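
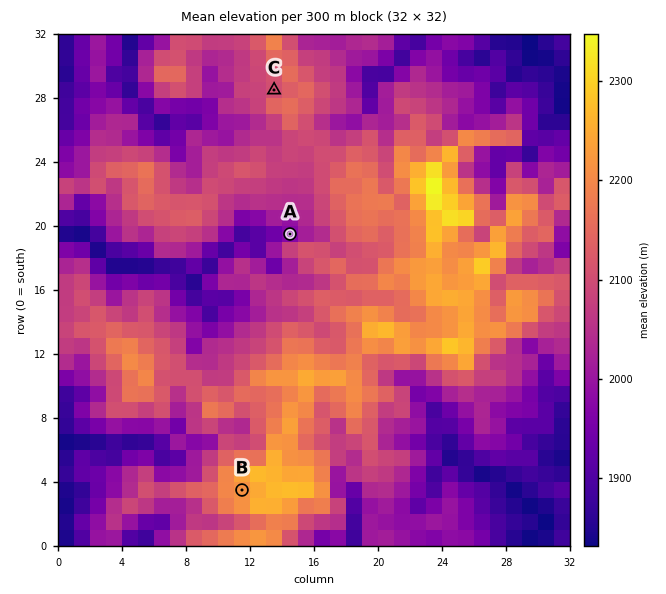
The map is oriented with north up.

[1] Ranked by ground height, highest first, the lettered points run B C A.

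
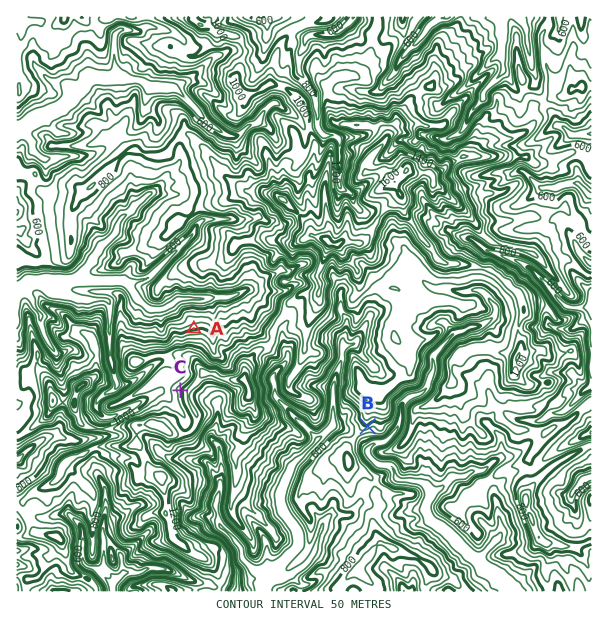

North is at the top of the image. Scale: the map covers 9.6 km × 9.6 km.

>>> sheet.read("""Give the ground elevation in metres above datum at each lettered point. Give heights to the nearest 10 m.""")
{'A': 790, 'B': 790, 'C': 1180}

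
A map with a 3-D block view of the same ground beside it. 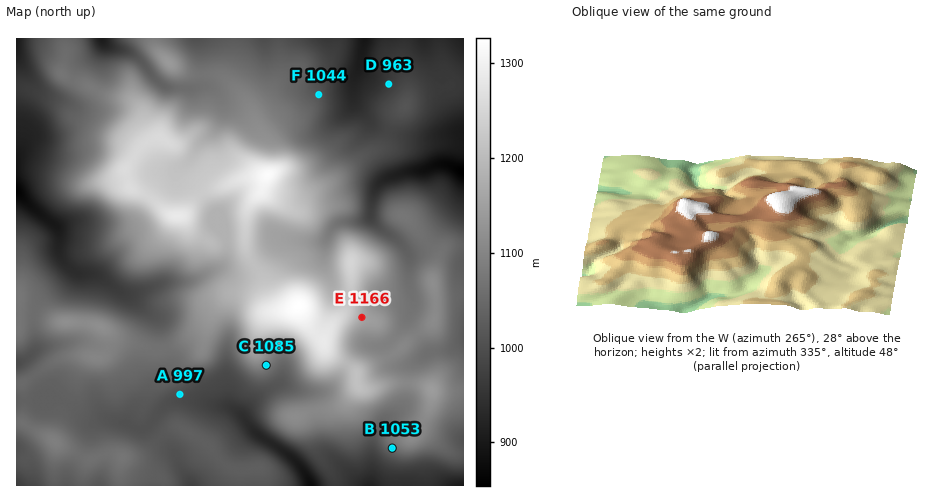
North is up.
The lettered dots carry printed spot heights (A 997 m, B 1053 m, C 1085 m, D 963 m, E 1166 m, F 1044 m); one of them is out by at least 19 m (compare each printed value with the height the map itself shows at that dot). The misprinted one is F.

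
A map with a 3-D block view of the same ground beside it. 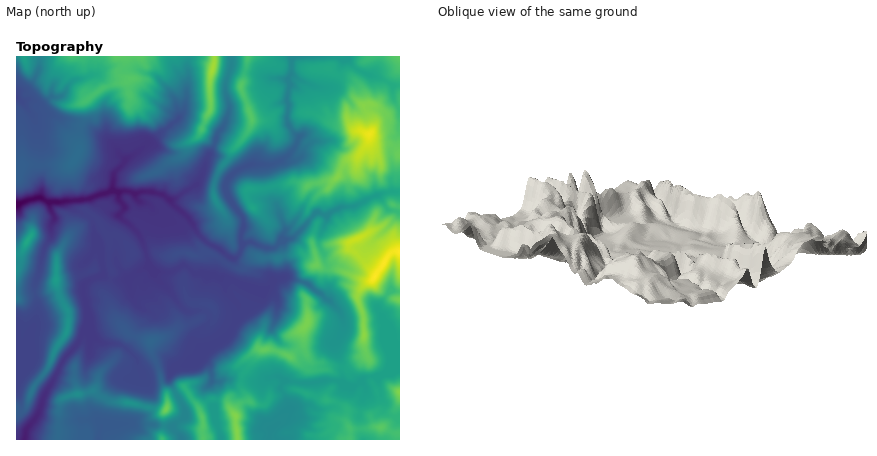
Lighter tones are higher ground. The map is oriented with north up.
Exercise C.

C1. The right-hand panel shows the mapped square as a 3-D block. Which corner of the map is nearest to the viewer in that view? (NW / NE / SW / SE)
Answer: NE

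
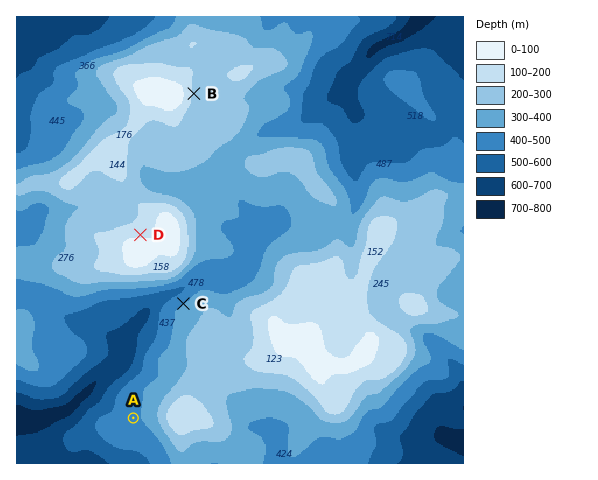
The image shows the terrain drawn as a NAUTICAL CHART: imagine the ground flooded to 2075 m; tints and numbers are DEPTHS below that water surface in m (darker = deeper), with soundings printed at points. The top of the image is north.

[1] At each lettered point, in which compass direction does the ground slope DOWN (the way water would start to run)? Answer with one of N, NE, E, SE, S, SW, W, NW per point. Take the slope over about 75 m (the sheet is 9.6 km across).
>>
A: W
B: E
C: NW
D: N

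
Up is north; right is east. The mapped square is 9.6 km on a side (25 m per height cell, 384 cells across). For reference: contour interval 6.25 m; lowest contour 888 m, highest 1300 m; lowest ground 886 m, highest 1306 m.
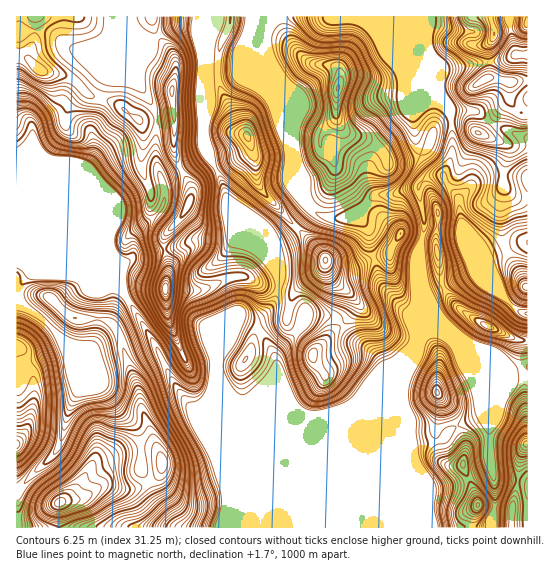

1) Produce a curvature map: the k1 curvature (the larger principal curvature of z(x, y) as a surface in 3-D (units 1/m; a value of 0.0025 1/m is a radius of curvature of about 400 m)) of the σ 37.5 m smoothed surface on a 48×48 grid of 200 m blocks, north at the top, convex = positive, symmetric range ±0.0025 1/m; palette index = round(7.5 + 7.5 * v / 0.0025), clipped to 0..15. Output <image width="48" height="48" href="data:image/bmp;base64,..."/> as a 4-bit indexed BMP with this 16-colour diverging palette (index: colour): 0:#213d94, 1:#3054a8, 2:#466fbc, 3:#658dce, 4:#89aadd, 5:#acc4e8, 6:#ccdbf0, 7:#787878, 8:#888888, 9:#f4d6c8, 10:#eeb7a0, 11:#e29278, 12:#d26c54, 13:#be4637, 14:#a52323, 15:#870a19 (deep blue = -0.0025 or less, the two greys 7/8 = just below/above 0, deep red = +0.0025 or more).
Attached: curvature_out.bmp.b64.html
<image width="48" height="48" href="data:image/bmp;base64,Qk32BAAAAAAAAHYAAAAoAAAAMAAAADAAAAABAAQAAAAAAIAEAAATCwAAEwsAABAAAAAAAAAAlD0hAKhUMAC8b0YAzo1lAN2qiQDoxKwA8NvMAHh4eACIiIgAyNb0AKC37gB4kuIAVGzSADdGvgAjI6UAGQqHAHiZl3iHeId4iHd4iIiIiIiIiHiHmpl5yIq6qZh3iIh5mYiHiIiIiIiIiIiImayZ2ImrqqmIiIiJmJiIiIiIiIiIiHiIiJ2p2HmauYmZmZmZiIiIeIiIiIiIiIh3iKx32IiIqoiYeImph3iIiHiIiIiIiIh3iLp3yah3iqiJd4mqiIiIiIiIiIiIiHiJqrh3ybiHeamIiIm6mIiIiIeIiIiIiIirmrd4ysqIeKqIiIq5iIiIiIh4iIiIiHiYeciIrKuYiJqJmJyoh4iIiIiHiIiIiIiYeamJnYuYiJqIiKyHd4iIiIiId4iIiHeZeYh3jIuoiJqYicp3d3d4eHeIiIeIiIeJmYd3jHqoiIiImsh3eIiIiHiKmIiIiImauoeIm3m4h4dnnLh3mYiIiHiKuZiHiIm8qIiIinm4h3d3nKiIyoiYiHiJq5h3eIitmIiHeom4d4d4q5iK+oiZiHiaqamHd4idl4iHeYmoiHiIuYiP+YiaiHibmJqYeIeMl3h3iYqYh3eJqXePmIiKmHirmIiIiIeLmIh3ibuYiId6qHffd3d5mImaqYd4mZiZiIiKzamIiYibmIn8d3d4mJqHmZiJqoiIiJvv25iImqqqh4z3V3h3mJqHiImbqHeIid3KdoiKuZmZiI34eIh2mIp3iHi6h3iIrcqYiIm7h3eJia75u6h3qYmHiZu4iJiIy4eIm4qqmHeIiq74mru6uoiYmqqHeaiKuXd4rIiIiId4iY34d5qqqYeaqpiIjJeLqHeIq4h4eIeHh3zcd3iJiHeJupiYnYeMuHeJmYiIh4eIhn2ryZiIiHd5u6iJrXeOqId5mIiIeHiKl52Xm5h4h3eLuqmInaifh3eJiIiIiIiJuKy4e5h3d3irmIiHe+qfh3iJeIh3iIiHmqnbjJiId4u4d3d3itl/l3iJeIiIiIh3eriNrHeHeMyHiHeImLmPqJmJiIeIiIh3ach7zHeHjNl4iIiIh6iemJmIiIiIiIiHirh6vYeIvYd4mYiHiJeqh4iZmIiIiHiImqd6vKiJumd3iYiJmYeYiXeJh4iIh3eZmoeMyZmYuXeIiZiJmpiHeYeJh4iId3iYioe9l4mZupiJqZd3mpmpiId4mIiKmbmYiYjNd3iJupiJqIiIqYipiJiJmYeKvKiHeYjdd4qauIiKl4mZmYiaiKu5iId6uHeHiojNiJqauHiJqZqZiIiKibqHeYZ7mHeJqYjdiImKuHiHmrh4h3eJiJeYmneaiJmamIfdd3mZqId3e7d3h3iIeJeImJiZeJmYh3jcd4uYiIh3i8d3h3d4iaiIl4iYiZd4h4nNd4t3iIh3ismIiIeImruZmYqqmYd3iIi+iJp3eIiYibqqmIiIeIqqqqqYh4h4iIeumJp3iIibuqqIeIiHeIiYeJiHd3iIiHe9mIt3iImqqqqHd4iIiJmoaHmHd4iHd3nLiIyIiImod5qYd4iJu7raeXiHeIiHiIqZd4uoiImXZ4mIiIiIeIbLrImYiIiIiJp4iHm4iImHZ4iIiIh3ianIfA=="/>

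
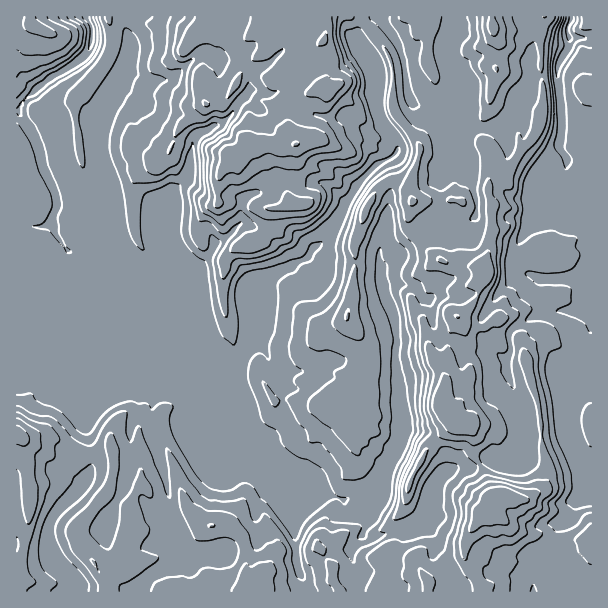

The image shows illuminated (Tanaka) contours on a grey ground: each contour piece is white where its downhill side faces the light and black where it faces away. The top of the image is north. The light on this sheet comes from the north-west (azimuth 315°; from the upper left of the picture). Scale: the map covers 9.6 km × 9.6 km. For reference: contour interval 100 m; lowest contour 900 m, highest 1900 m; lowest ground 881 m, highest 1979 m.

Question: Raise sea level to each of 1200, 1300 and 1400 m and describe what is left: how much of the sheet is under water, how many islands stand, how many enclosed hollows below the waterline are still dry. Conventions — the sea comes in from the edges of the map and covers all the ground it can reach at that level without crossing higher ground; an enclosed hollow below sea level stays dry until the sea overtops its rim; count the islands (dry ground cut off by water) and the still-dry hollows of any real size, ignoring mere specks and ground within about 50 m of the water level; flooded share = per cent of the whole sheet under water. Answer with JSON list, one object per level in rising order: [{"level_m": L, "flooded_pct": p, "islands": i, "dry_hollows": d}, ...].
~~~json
[{"level_m": 1200, "flooded_pct": 22, "islands": 0, "dry_hollows": 0}, {"level_m": 1300, "flooded_pct": 36, "islands": 0, "dry_hollows": 0}, {"level_m": 1400, "flooded_pct": 52, "islands": 0, "dry_hollows": 0}]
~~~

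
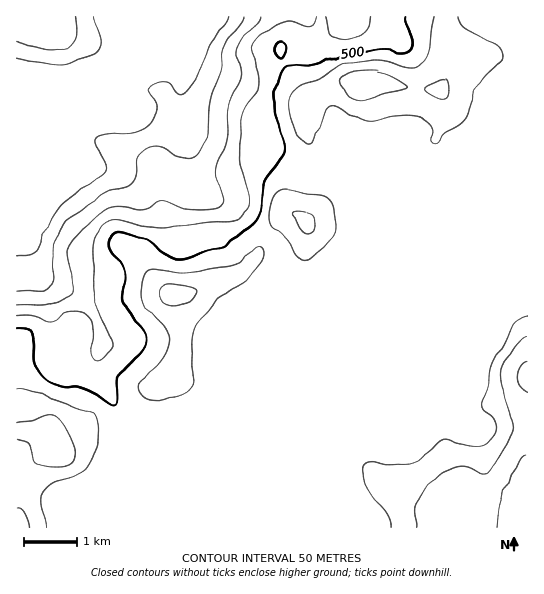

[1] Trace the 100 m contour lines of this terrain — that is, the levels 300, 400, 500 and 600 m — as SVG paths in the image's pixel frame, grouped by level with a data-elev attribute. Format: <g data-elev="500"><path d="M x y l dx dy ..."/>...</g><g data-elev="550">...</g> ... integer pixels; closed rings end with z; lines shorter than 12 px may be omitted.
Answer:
<g data-elev="300"><path d="M17 60l45 5 11-2 21-10 6-6 2-5-8-25"/><path d="M229 17l-3 7-15 18-12 28-13 23-4 2-4-1-8-11-4-2-12 2-4 4 0 4 6 12 1 7-2 7-5 6-8 6-9 4-30 2-6 3-1 4 1 5 9 19-1 7-35 25-9 9-10 14-17 32-5 3-12 1"/></g><g data-elev="400"><path d="M260 17l-2 5-16 16-4 9-1 7 4 17 0 7-12 27-2 34-11 30 1 10 8 19-2 7-9 4-19 1-10-1-23-8-4 1-10 7-6 1-25-3-12 3-11 8-24 27-2 14 5 28-2 7-8 5-14 6-32 0"/></g><g data-elev="500"><path d="M279 58l4 1 3-6 0-7-4-3-5 2-2 4 1 5z"/><path d="M404 17l0 4 7 12 2 8-2 8-4 3-29-3-39 7-26 8-27 2-3 2-7 17-2 14 2 18 8 25 0 9-3 8-15 20-8 36-4 8-7 6-25 19-40 11-13-3-20-15-12-5-18-4-4 1-4 2-2 6 1 6 13 19 3 8 0 8-4 15 1 6 4 7 15 18 4 11-1 7-3 7-19 17-4 7-2 8 0 16-2 3-5 0-31-17-18-1-16-8-7-7-4-8 1-21-3-8-6-5-9-1"/></g><g data-elev="600"><path d="M30 527l-5-13-4-4-4-1"/><path d="M17 440l12 4 2 5 4 12 4 4 14 1 12 0 6-3 4-6 0-10-8-16-5-9-6-5-9-2-16 6-14 1"/><path d="M527 337l-5 2-8 9-9 13-3 9-1 8 1 9 10 28 1 11-2 9-13 24-7 9-6 5-4 0-12-6-8-1-12 4-13 8-10 11-10 16-1 8 2 14"/><path d="M172 306l9-1 9-4 6-7 0-5-5-2-18-2-11 1-3 5 1 7 5 5z"/><path d="M305 233l5 0 4-4 2-6-2-5-3-3-5-2-13 0-1 2 2 4z"/><path d="M357 101l9 0 15-6 22-5 5-3-13-9-13-6-15-1-17 1-8 5-2 8 6 9z"/><path d="M440 99l5 0 3-5 0-9-1-3-2-2-12 3-8 6 5 5z"/></g>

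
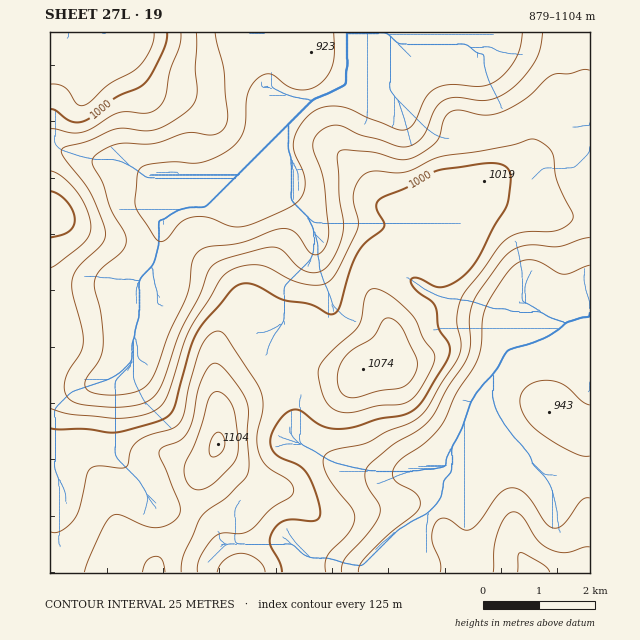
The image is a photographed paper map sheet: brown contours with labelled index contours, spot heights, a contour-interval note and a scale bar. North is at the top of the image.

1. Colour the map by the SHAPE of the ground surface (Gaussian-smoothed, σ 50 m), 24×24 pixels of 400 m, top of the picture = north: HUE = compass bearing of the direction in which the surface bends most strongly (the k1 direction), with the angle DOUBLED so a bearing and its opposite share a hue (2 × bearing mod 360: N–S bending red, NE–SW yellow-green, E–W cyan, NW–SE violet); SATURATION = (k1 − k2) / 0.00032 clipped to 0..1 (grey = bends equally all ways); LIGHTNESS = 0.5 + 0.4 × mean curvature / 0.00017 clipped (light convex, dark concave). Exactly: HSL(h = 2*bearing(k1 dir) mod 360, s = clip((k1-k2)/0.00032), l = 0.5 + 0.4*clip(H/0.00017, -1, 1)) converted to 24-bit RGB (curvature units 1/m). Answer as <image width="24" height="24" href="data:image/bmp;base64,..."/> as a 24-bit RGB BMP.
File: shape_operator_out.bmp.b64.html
<image width="24" height="24" href="data:image/bmp;base64,Qk32BgAAAAAAADYAAAAoAAAAGAAAABgAAAABABgAAAAAAMAGAAATCwAAEwsAAAAAAAAAAAAAVUyOWkiiypCCZ6NnjMeI85xnECMtC6egy+yy4oq+dB2isoJF8oMAFSkKNXpdf4B/fHKBTZdeVXmXdj6Qotdxq/TQUjr2n37ZU19zQVp5xriRueHbTmnS/5jI1UzBFkw/oq4AYHkLRio1pGZJ05WTwY3IDXdfO31WY1yIiLKLP2KLNzSj6vnSMcdINhZAzZhFW2p9S1Fwet9Hk8Y3PyYzpCEU/185MD2Q2qm8w05gL05aXeSVjcPUwZvap3boJGbSO52YfqiDTV2LKmaQ9PzPqjiQIhpNzc17Z1aHVGOLq9OSo0tnWiFalyhO+cyGLbBPL5173bDupLz4jebaSl+VmYVnUWade1m+bmW5bHyMZWB/NZKO2+56oSNnPzdpmMxbXk59a7OOgLFrmiZsey9+T7PU99Te4aGNAPWMG//aoWnLzkheUyUuml4gh4MaKEMYanQxdm5UfXhkRYZNrq8yiDVOelRMsbQuS2u8jLyxTlW1ZkD3z9f8Snz/9kDJ++LQj+ytECEjMCQWqBQGjyMhmYxEvadbV2c2IYodLoBceIGAf4B/g2JsfTBBmXhQnbqCX6TeorHkaoDnO43gkV6/egRt3S4i//nM6VNSOx5mLC5hnkORz0xYu7pGlEw40HspDuELCJZ0QHWEgHmAhil7tm6PkuDCd7zWRLwAF1oPbWEnXko4UxhHiw1p0NZ++P/M1Y7ImRXdSS+KSiyL53q+4a6sV0it5dHGt++kB2JWFE9ZZFWHQEPDveTfqM3EUliC78chHCwNHkQLHz8YDRImikWc4uqk9//AoVByjxuqtEbLJVq1bFra9NfhiYPjwMje+NPTL0iJADctI3d8SKuWirZnrm9Wh1pzzZaEfZC0N6KxM1ZwCSw/KUeH9/G4+/2ohExyTTdwZnKrWXXAEnnX79zk4nznxNiu27zx/8z/FIn/BEh1Topuco5dlnppjnd3tsChl6W0W0qZOT+AHmKHAEpw9e3W/ti2ekJhblpyWXtWYIxOHW9WlIIu5kY23vG6RoFd25VK6Uy8CwxqYG+BcIFododikpJwtdCJiGqXik+WR1KDRXx9ATY7ctcy/7OnxFt9aX6QbYengq66MzGGZDtMrO+TwuCmzRy04YFGnHMxHC9GUHJ7g2Zql5FVboxWzuNWY2JHd1RkUVF6ZmSAIFBeGWgu4dFx5sfOjq3QZsXlXmrtrwDmzZRqmf1aiUMfXxQj/2gR2pccHWFFIWNke1aFtZN3fYJg8MgqWWAsP2MzQ4ZQQnqPO0CYKdnEZe222brMzISQfbA8DB8nWQh49re28qJgciM0gTl84MGw9NfeT5mpDScnLj8ks8Yzf41fz5CNjrzDSbvpZrXdJ1uiRGmSUNZ1Ibo9PHxI5naU3YyJHBA7Cx8oyuJr8a25snrtnLPxo7zi+KLZ+XjIYRqSNWpze9I+SW5CrcnQ2PPrLoTmdjeibDN9S493fLJciIIyJkIPK20J71ZLkQmVKyRgnLoR1soGgaYgb4IqemMskIs78W6RgzTsl4jkv+TtWmP/z+3Z1LuYbBhgYT1PYFN7c4NvgYZUhHBkgH9/ZoJfLm8cgSSAaz6Wr9jAtt/iz6Do2Ea7Y39LdkI4ydpCOIe3jLnRltu4LCGC2eWWlB5OoiuBlFmHPG1LgX1WeIZSeIF2f4B/f4B/bWGAPB1KSLBad+J7fM6YJXzm7K7/48z/uLn/3NX2SUDUYr1NtpA7SyxmfUUAMx4ATVITYCsWgoYhOXczoXJKTaAVPIVZf4B/WiOIXFi/nu7DdfTMlM6wIEN2izRA5JoWco4VxnAa7CeRuXaMxmqdOkiIngAx6PBaInhsZ0GPuseTNpp8Q6GWyti/CZq4enyAIl2Ic9LZxefAT6ddl5A/LBYvThk4+4hIXNZKMaXAo0tXvLRujldbhluRHA3l9dfWKUm5LJO3sNLEh4jTR73alc+bMCOWaW2BcIJ8EJAletczplRciUJKUypbGWqA2fLeucnpXSbhwWrS1oWbrViXmWmBF6Lb5ryw+GzfO7SOM95NVaKrfI6jnZJ0ijmOOlp0ojpJuNIdFJUAXTggfnBHSV6AJb52O/IAgmgkSi5Fik9h02p2t3uVo4y3a3OucYCR2HPa8sHde81hLnRXTpdnbmyVgkusUUeibEWr7dzRdtSuIDl3f4B/ZYV6U5ZJlZdBeHM7Lkw6SGNDqoxPzpplmaZXdHxsgYpxU3J32YqB8t7ZSYPWTKCvUWB4ZE6BbluXSFGY5umozr98GhZugH9/gH9/foB9dYNoh3duTmd3RFZklJFZy7lirKFs"/>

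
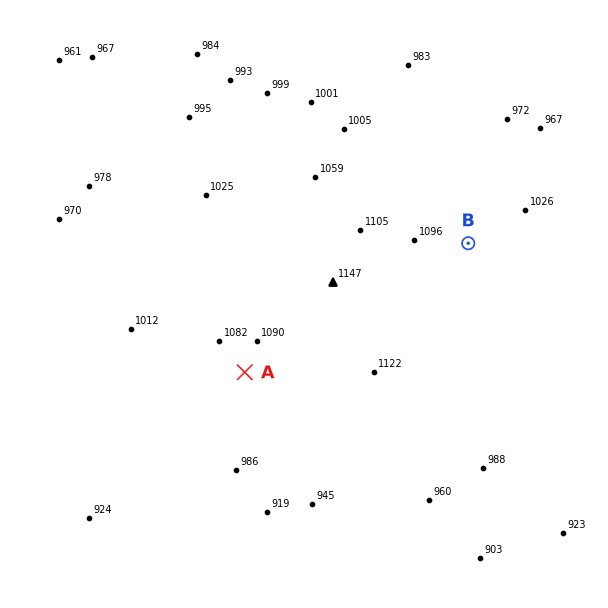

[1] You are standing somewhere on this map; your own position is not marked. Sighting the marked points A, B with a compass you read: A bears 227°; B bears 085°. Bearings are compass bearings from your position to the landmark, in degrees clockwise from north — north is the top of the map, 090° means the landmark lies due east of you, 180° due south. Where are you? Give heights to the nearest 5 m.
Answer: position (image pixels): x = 374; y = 251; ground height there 1100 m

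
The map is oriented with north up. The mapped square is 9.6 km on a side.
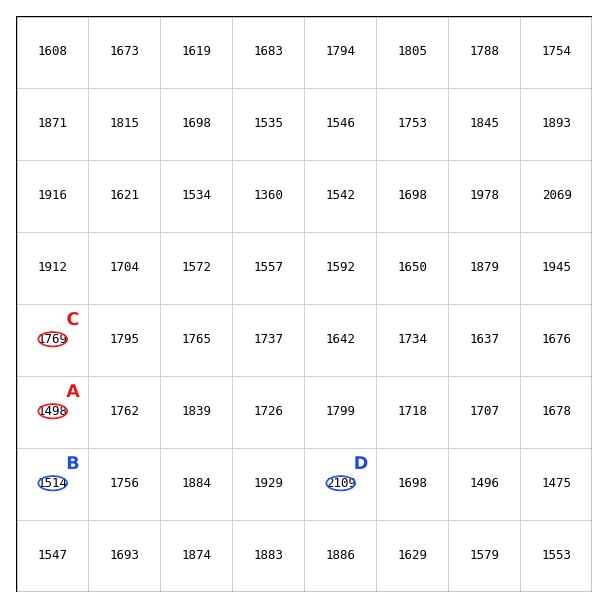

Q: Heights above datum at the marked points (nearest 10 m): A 1500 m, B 1510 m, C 1770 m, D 2110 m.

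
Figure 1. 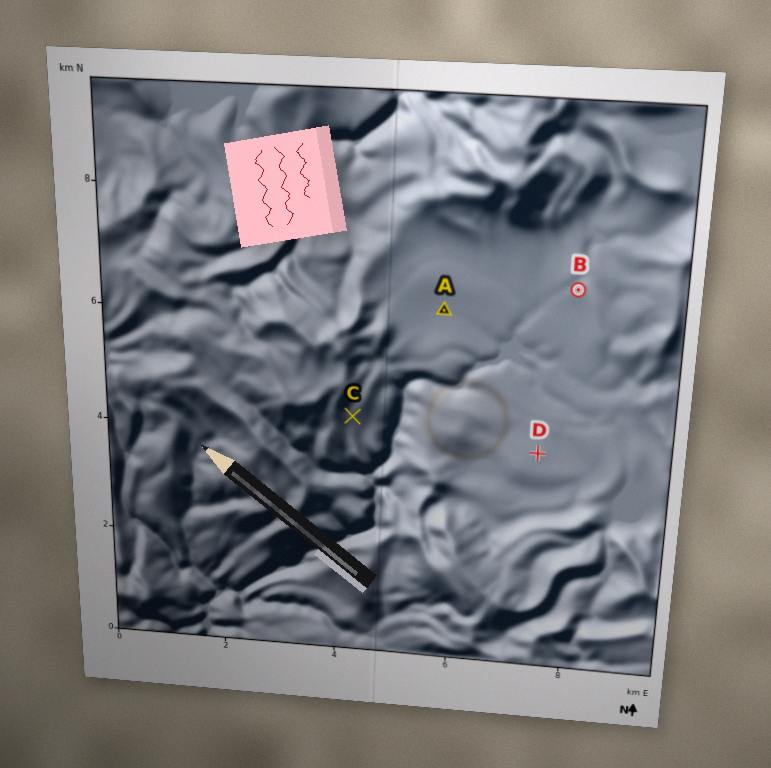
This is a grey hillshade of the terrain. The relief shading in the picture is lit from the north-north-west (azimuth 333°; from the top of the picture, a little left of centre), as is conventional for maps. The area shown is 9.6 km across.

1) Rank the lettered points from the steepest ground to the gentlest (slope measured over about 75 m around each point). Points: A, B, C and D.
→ C B D A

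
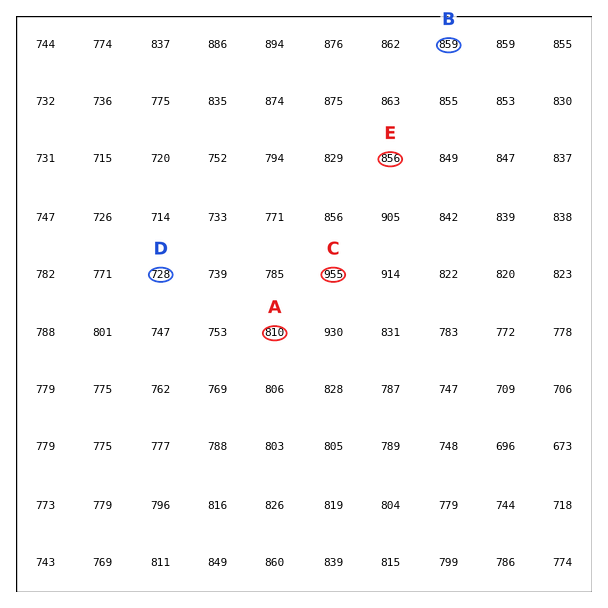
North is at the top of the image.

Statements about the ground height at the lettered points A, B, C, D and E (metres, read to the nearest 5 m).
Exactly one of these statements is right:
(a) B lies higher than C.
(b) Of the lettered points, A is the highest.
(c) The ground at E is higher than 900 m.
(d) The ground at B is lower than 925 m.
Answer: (d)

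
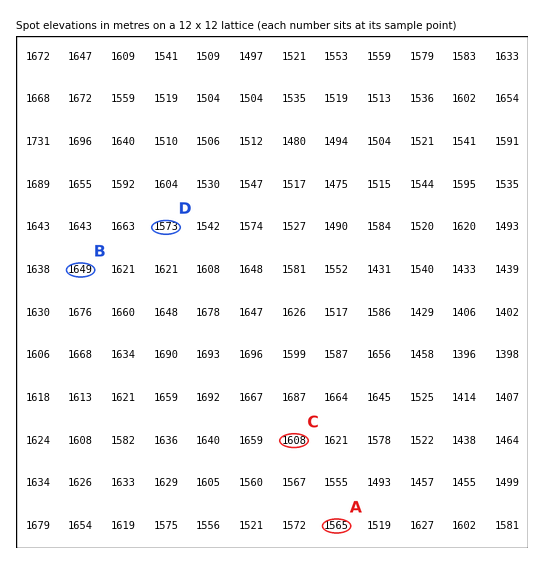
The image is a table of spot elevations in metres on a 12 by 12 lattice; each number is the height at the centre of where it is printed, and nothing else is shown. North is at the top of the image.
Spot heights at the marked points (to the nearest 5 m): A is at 1565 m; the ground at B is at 1650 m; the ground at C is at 1610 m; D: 1575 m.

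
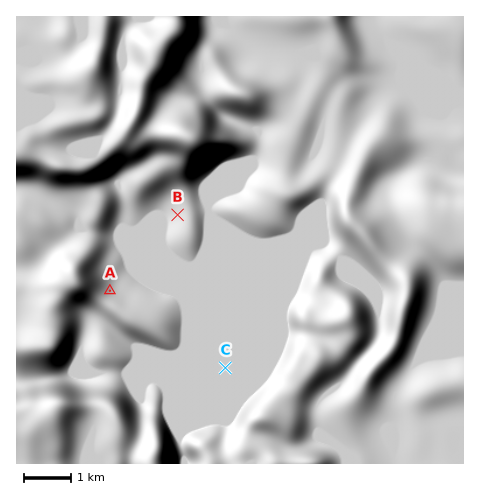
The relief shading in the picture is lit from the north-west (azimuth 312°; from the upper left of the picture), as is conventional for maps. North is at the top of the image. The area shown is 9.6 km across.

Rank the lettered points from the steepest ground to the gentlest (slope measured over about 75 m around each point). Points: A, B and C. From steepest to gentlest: A B C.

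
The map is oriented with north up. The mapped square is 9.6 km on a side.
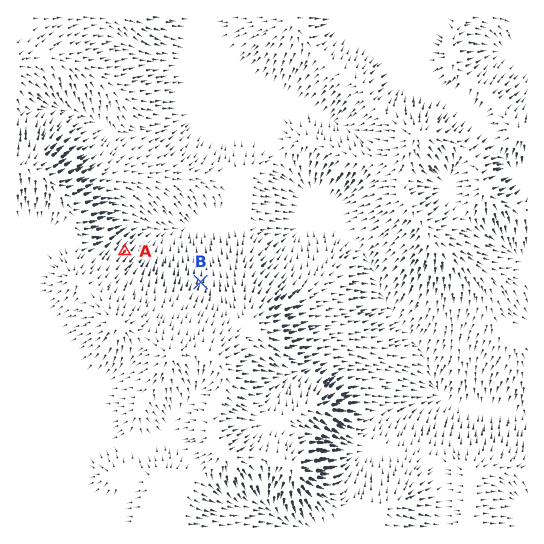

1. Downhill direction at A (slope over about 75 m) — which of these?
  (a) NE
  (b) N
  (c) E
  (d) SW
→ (a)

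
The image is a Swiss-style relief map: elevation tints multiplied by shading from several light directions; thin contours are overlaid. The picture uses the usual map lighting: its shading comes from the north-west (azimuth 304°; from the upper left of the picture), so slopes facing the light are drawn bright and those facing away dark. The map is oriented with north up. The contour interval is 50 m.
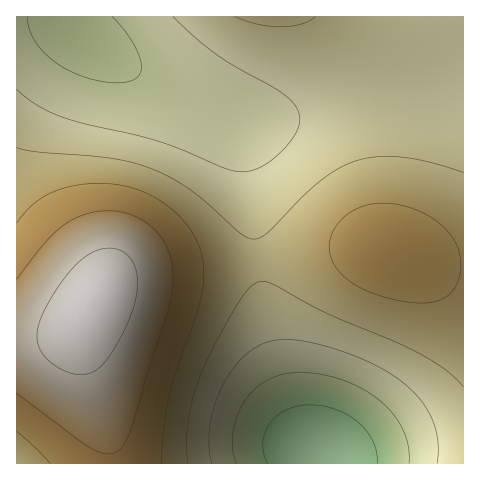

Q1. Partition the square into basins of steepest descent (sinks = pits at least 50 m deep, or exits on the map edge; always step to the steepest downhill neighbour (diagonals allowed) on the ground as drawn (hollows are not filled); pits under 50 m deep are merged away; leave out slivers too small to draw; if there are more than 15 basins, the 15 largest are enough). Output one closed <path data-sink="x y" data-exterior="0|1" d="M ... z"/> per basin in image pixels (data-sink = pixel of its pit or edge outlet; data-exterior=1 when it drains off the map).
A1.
<path data-sink="77 34" data-exterior="0" d="M463 16l-446 0-1 324 33-2 26-9 11-11 15-26 10-10 16-7 17-3 109-11 95-13 34 0 45 14 36 4z"/><path data-sink="321 455" data-exterior="0" d="M382 248l-34 0-95 13-92 8-34 6-16 7-10 10-17 30-3 22 6 26 20 63 5 30 351 1 1-198-37-4z"/><path data-sink="17 463" data-exterior="1" d="M84 319l-9 10-15 7-44 5 1 123 95-1-5-30-25-82-1-19z"/>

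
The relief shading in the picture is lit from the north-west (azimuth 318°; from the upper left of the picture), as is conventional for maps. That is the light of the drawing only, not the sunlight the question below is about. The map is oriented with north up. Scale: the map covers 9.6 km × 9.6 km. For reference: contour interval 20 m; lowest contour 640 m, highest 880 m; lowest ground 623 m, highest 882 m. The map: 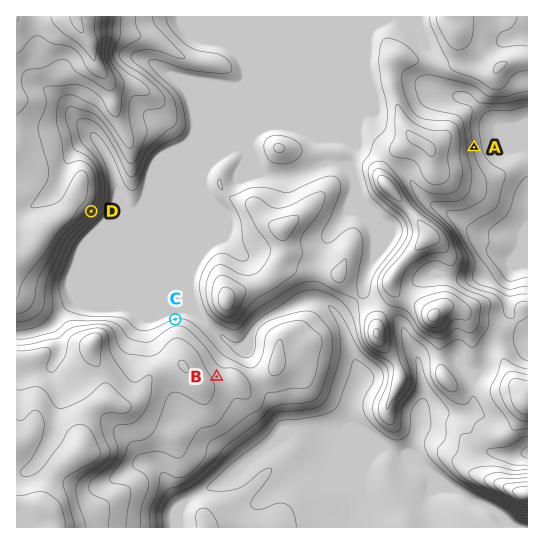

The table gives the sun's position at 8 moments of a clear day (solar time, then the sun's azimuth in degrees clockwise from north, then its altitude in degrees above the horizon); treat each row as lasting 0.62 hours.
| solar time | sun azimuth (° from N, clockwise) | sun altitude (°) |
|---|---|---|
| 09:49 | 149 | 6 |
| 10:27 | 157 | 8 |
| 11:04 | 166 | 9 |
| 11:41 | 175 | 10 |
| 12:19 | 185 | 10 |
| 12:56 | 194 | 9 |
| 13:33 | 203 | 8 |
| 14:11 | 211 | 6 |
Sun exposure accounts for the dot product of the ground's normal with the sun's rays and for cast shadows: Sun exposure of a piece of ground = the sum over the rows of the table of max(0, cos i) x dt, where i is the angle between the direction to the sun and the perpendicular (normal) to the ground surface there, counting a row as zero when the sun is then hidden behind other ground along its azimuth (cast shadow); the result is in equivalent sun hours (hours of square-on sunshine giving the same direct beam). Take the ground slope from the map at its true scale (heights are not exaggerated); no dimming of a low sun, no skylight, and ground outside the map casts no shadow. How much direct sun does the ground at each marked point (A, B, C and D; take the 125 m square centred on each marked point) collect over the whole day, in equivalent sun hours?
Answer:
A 0.6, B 0.5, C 0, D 1.4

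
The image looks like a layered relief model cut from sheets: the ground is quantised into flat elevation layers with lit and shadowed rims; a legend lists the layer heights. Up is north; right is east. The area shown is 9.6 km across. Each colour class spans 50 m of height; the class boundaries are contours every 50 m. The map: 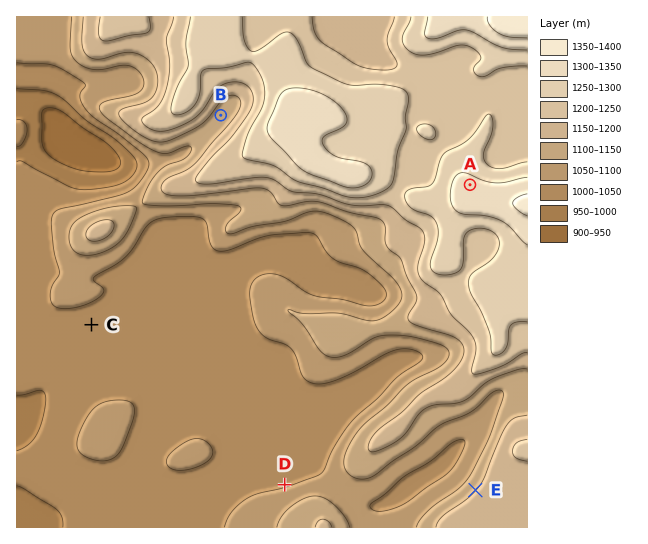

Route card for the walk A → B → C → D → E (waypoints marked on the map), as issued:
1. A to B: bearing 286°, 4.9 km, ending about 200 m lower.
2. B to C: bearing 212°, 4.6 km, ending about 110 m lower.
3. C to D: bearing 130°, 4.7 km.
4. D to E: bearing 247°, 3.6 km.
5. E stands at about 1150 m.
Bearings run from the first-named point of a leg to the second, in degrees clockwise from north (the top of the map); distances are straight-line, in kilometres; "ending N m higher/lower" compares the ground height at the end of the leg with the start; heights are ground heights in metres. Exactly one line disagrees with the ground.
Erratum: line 4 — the bearing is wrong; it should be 092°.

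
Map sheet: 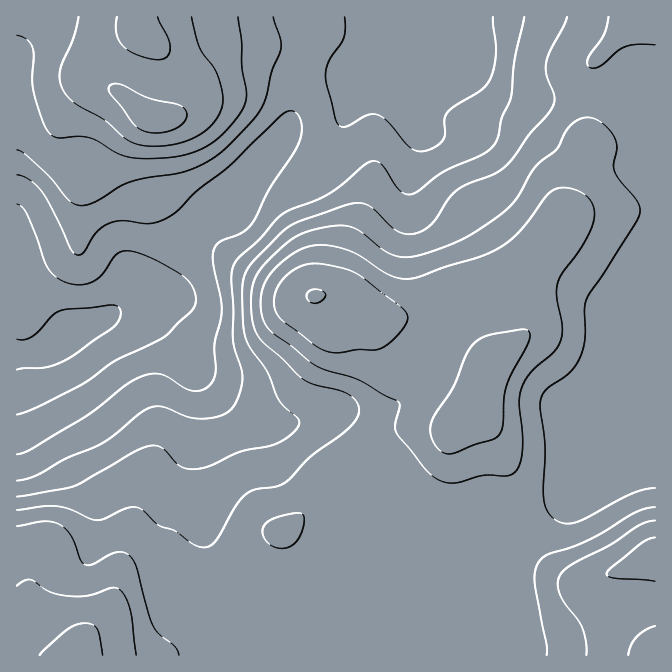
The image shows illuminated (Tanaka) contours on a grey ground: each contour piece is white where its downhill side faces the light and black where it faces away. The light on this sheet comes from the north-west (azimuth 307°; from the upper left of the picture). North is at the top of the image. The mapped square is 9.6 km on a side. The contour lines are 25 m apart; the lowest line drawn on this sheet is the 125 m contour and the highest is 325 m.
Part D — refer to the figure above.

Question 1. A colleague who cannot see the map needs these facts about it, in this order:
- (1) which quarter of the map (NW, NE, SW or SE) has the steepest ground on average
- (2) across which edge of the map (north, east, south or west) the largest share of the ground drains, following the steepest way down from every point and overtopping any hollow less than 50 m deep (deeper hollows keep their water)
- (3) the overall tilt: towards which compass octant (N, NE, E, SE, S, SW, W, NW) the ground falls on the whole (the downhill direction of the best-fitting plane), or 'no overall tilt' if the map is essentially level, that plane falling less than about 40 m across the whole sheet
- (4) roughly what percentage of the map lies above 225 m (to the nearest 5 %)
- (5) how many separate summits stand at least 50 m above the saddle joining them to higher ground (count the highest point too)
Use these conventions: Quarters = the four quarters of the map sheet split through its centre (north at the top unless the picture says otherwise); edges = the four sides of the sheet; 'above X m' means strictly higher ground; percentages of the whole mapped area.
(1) Slopes are steepest in the north-west quarter.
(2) The largest share of the runoff leaves by the western edge.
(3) The general tilt is down to the north-west (the land rises towards the south-east).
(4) About 65 % of the map lies above 225 m.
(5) Counting only tops that stand 50 m proud, the map has 4 summits.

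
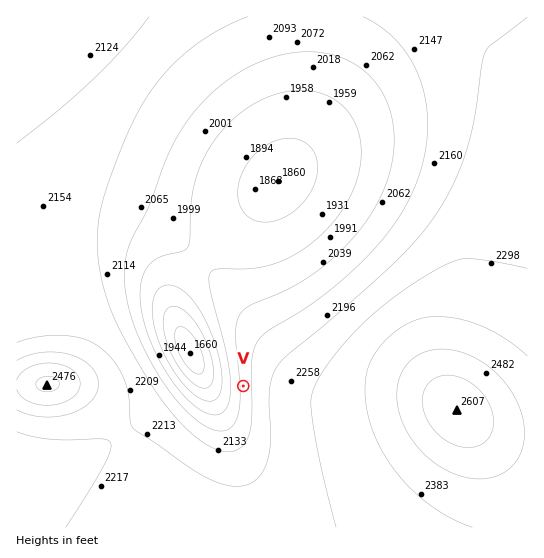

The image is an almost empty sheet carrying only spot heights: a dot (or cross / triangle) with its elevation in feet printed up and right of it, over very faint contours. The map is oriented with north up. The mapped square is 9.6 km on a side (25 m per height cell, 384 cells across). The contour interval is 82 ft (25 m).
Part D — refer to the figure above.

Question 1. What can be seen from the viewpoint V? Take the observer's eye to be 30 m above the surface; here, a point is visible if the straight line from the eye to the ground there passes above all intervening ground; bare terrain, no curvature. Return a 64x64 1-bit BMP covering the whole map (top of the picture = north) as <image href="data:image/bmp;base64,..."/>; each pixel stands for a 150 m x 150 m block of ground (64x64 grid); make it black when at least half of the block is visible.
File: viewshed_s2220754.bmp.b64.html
<image width="64" height="64" href="data:image/bmp;base64,Qk0+AgAAAAAAAD4AAAAoAAAAQAAAAEAAAAABAAEAAAAAAAACAAATCwAAEwsAAAIAAAAAAAAA////AAAAAAAAAAAAAAAAAAAAAD8AAAAAAAAA/wAAAAAAAAH/gAAAAAAAA/+AAAAAAAAH/8AAAAAAAA//wAAAAAAAH//AAAAAAAA//8AAAAAAAH//wAAAAAAA///AAAAAAAD//8AAAAAAAf//wAAIAAD////AADgAA////8AAeAAH////wAD4AAf////AAPgAB////8AB8AAH////wAHwAAf///+AAeAAA////4ABwAAB////AAAAAAD///4AAAAAAH///gAAAAAAf//8AAAAAAD///gAAAAAAP//+AAAAAAB///wAAAAAAH///AAAAAAAf//8AAAAAAB///gAAAAAAP//+AAAAAAA///4AAAAAAD///gAAAAAAP//+AAAAAAA///4AAAAAAD///gAAAAAAP///AAAAAAA///8AAAAAAD///wAAAAAAH///gAAAAAAf//+AAAAAAB///8AAAAAAH///wAAAAAAP///gAAAAAA////AAAAAAB///+AAAAAAH///8AAAAAAP///4AAAAAA////4AAAAAB////4AAAAAH////8AAAAAP//////8AAA///////4AAB///////wAAD///////gAAH//////+AAAf//////4AAA///////gAAB//////+AAAD//////wAAAH//////AAAAP/////4AAAAf/////gA=="/>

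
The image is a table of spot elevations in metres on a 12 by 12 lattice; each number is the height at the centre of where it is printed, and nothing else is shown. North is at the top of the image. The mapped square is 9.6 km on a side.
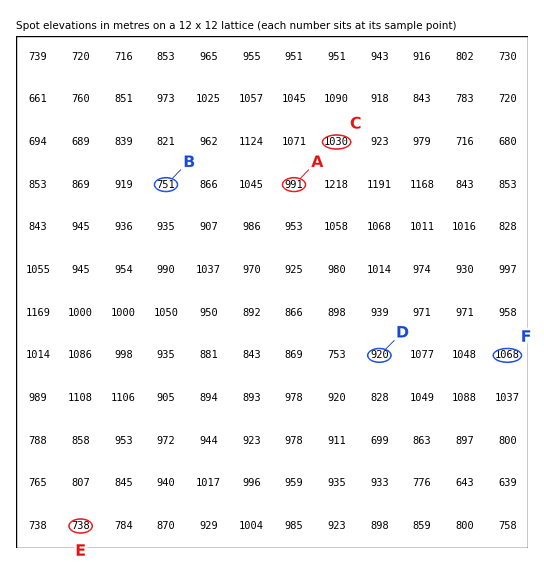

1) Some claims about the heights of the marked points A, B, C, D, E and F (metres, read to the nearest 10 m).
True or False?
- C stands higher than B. True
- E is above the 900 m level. False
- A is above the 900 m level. True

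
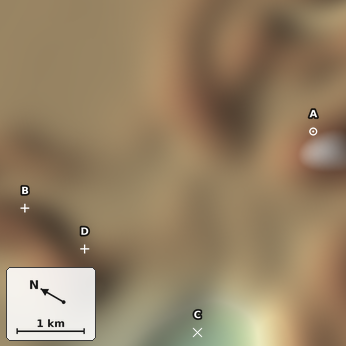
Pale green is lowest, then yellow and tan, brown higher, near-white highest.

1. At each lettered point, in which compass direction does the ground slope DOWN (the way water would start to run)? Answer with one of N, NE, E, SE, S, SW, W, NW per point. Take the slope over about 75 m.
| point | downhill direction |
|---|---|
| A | NE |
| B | E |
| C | SW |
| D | E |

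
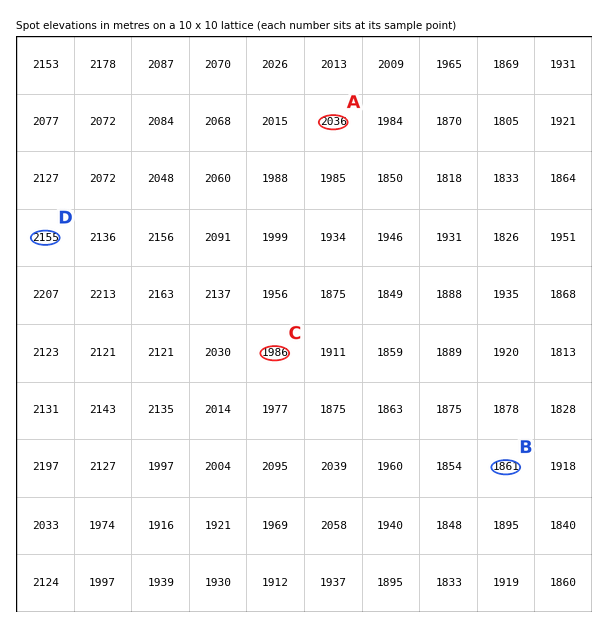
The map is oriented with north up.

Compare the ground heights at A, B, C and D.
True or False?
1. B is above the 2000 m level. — False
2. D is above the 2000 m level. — True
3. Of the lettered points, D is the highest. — True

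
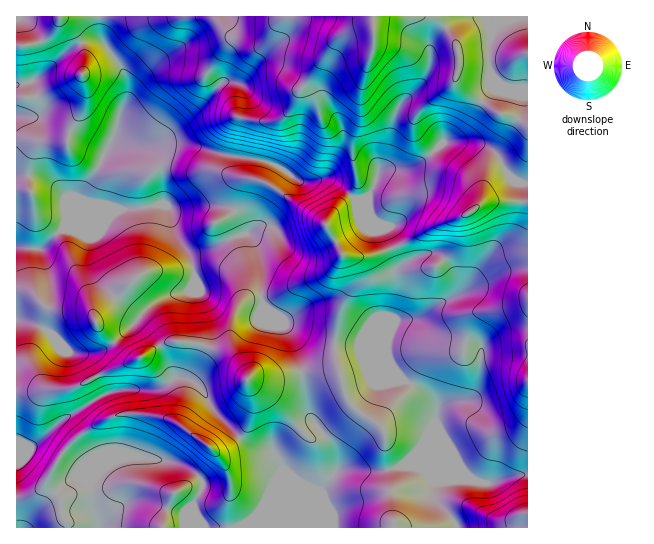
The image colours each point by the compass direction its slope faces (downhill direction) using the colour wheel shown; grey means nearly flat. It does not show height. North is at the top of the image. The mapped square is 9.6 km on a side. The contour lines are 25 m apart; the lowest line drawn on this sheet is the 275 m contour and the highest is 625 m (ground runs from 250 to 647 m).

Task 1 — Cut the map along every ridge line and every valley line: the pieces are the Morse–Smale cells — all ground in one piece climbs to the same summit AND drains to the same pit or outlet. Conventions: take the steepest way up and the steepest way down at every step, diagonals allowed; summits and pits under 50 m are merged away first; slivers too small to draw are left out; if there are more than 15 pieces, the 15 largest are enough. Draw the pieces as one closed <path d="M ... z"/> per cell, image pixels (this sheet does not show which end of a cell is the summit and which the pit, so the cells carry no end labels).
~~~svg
<path d="M527 16l-510 0-1 426 10 5 8-2 28-25 48-28 13-3 34 0 16-10 12-2 4-4 7-16 5-22-2-36-6-16 2-10-8-22 18 0 41-18 6 5 7 16 4 51 18 14 12 22 8 28 6 40 5 12 16 18 5 11 3 23-15 19-63 25-17 11 214 0 1-3-4-7-19-19-1-10 3-6-12-14 27 2 21 9 16 4 26-8 14-1z"/><path d="M182 377l-9 2-16 10-34 0-13 3-48 28-28 25-8 2-9-4-1 84 9 1 4-9 44-40 6-2 11 7 5-7 12-12 12-6 12-3 40 5 18 7 12 11 2 8-10 18 5 23 41 0 10-5 11-12 16-24 7-18-9-16-16-4-19-12-26-27-10-20-8-7z"/><path d="M246 233l-41 18-18 0 8 22-2 10 6 16 2 36-10 35-8 8 12 5 8 7 10 20 26 27 19 12 16 4 3 5 6 11-3 9-20 33-8 8 2 1 67-28 15-19 0-12-8-22-16-18-4-8-8-51-7-21-12-22-18-14-4-51-7-16z"/><path d="M135 456l-12 1-12 6-10 8-11 13-11-7-6 2-44 40-4 8 172 1 0-7-4-10 0-6 10-18-2-8-8-8-10-6-12-4z"/><path d="M450 471l-25 0 10 12-3 6 1 10 19 19 5 10 71-1-1-52-14 1-26 8-16-4z"/>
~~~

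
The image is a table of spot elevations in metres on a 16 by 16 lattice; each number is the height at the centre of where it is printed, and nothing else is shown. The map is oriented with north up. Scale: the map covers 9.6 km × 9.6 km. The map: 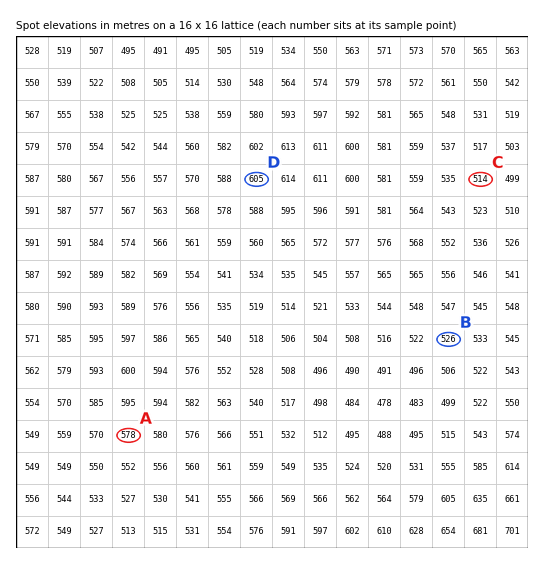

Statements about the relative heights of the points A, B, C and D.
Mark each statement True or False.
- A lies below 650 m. True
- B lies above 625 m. False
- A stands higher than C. True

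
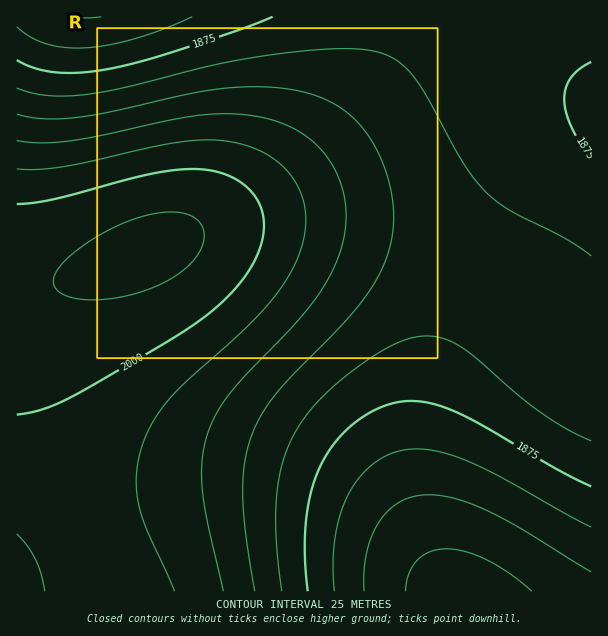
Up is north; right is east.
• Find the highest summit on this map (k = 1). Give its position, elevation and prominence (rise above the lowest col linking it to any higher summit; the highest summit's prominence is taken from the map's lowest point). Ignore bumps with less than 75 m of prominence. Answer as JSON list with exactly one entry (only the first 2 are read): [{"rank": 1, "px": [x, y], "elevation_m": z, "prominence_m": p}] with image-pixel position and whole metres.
[{"rank": 1, "px": [149, 249], "elevation_m": 2031, "prominence_m": 242}]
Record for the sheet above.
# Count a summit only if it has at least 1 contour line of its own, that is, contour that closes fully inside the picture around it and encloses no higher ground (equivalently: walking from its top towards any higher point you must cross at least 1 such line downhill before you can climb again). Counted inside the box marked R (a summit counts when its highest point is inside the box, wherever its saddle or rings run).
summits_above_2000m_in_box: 1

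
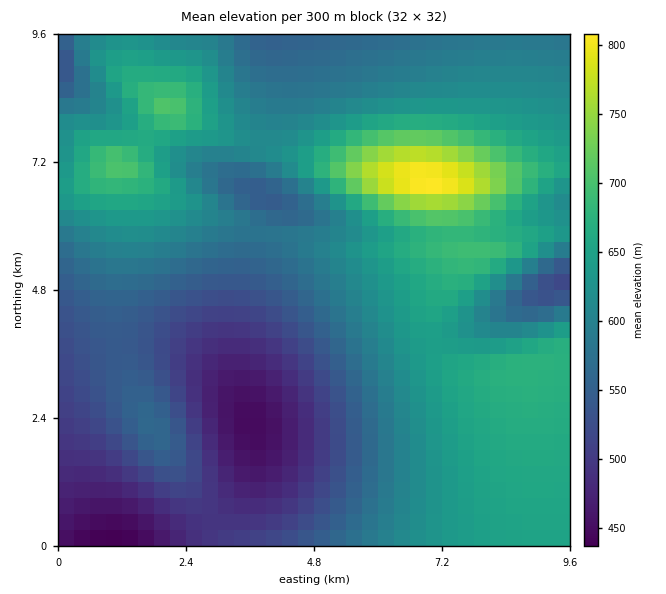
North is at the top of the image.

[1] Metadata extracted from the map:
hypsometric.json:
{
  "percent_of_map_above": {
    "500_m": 87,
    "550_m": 72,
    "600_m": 49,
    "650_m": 24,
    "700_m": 5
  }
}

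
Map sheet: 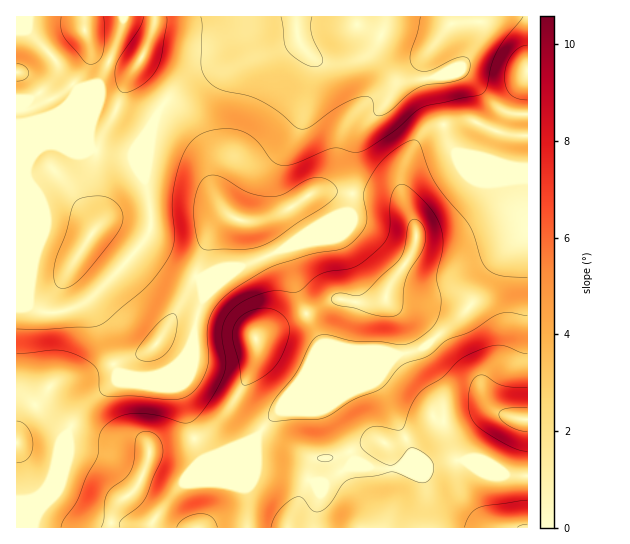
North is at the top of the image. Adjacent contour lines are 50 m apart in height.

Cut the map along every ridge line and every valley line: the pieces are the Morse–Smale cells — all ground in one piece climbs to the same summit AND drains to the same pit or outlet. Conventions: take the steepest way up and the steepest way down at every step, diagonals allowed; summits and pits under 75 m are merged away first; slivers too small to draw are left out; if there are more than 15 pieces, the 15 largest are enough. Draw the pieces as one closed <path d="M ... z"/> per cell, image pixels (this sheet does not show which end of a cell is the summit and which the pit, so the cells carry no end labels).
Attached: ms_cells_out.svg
<path d="M527 16l-511 1 1 511 297 0 1-14 5-21-7-11 12 1 24-16 22 0 12 2 39-1 23-7 20-1 16 4 24 11 23 0-1-246-27 29-32 51-39 35-12 7-20 4-11 12-5 2-102 42-25 28-17 9-30 11-4-2-11-23-13-45 16-40 0-24 9-28-4-19 9-5 22-2 47-19 43-28 28-13 4-24 0-38 3-10 12-18 19-19 6-15-2-10-12-14 16 16 7 2 35-4 0 16 8 41 12 19 22 10 19 0 21 5 9-1z"/><path d="M387 71l0 2 6 9-2 13-8 12-20 20-8 16-2 44-4 24-28 13-43 28-47 19-22 2-9 5 4 19-9 28 0 24-16 40 13 45 13 25 32-11 17-9 25-28 102-42 5-2 11-12 20-4 12-7 39-35 32-51 28-29 0-60-30-6-19 0-22-10-12-19-8-41 0-16-35 4-7-2z"/><path d="M465 460l-20 1-23 7-39 1-12-2-22 0-24 16-11-2 6 12-5 21 0 13 212 1 1-51-23-2-24-11z"/>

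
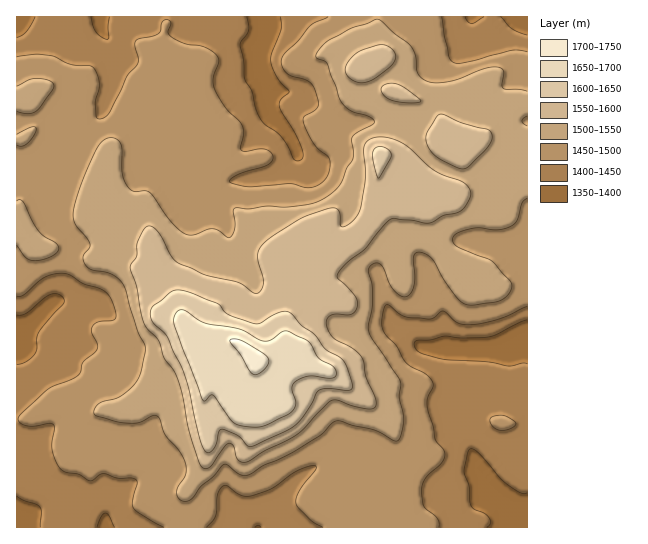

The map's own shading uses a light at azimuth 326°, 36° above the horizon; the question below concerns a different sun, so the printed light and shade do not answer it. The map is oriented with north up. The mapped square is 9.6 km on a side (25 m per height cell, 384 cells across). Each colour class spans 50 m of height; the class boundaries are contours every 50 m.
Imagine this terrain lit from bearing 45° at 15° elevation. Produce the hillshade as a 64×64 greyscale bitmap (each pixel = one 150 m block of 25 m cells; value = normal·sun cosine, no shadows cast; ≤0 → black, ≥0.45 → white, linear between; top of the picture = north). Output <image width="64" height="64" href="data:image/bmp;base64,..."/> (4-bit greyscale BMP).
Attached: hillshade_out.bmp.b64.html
<image width="64" height="64" href="data:image/bmp;base64,Qk12CAAAAAAAAHYAAAAoAAAAQAAAAEAAAAABAAQAAAAAAAAIAAATCwAAEwsAABAAAAAAAAAAAAAAABEREQAiIiIAMzMzAERERABVVVUAZmZmAHd3dwCIiIgAmZmZAKqqqgC7u7sAzMzMAN3d3QDu7u4A////AGd3iHial1VmZ3d3iJqpiHd3d2Z3eIiZqpiavLqZmryod3d3eImXVWZ3d2eJmqiId3d3ZniIiJqpmZq7upmry5Z3d3d4iYdmd3d2V4mrp3d3d3d3iIiImqmZmquqqry5ZXd3d3eIh3d4h2ZnmrqGZ3d4d3eIiIiZmZmaqqqru5ZVd3d3d4iId3iHdniaqXVnd4iIiIiIiJmZmZqqqqu4ZWeHd3d3iIdmd4d3iIiYZFd3iIiIiIiZmZiJmqqqu5ZVeIh3d3eIh2d3eIiHZnhTR3eIiIiZmZmZiIiJmqq6dVaIiHdmeIiHd3d4h3VEiEJGd3iHiImaqZiIiIiZqqllZ4l3dmZ4iHd3d4h2ZCOIQkZ3d3d3iJmZiHd4iaqqp1VniXd2ZniId3eIiHZTE4ljRmZnd3d4iIiHd4mrzMuXVniJd3d3eIh3d4iHZlIDmmI1ZWZ3d4iHd3ZomrzMyoZWeIh3d3d4iHd3iId2UgSqQSVmVmeIiId3ZniavMy5dVZ4iHd3d3d3d3eIh3ZSFachNWdmeJmYdmZmeaq8y5dmZ4iYiId3d3d3iIiId1EWlSNXiHeJmYhlVVeaq8y6h2Z4mZmIiId3eIiIiIh3QRaENGiYiJqph1REabu8y6mHeJmZqpmIiHeImZiIiHYwJnVGiZiJq7qWQ0aby7y6mIeJqpqqmZmZiJmqmYiIdjAndmeZmJq7unQkesy7u7qYiJqqqqqZmZqqqqqpmIh1IDeHeJmJqqqXQki926q7qpmZqqqqqpmZqqqqqpmId3QASIiIiImZmHVFnO3Lu8y7uqqqqqqqmZmZiJmZiId3YwBYiIdniZmId4rf7LvN3czLu7uquqqZmYiIiZiIh3ZRAmiIdVaamYiazv/bvN7u3czLzMy7qpmIiIiZiIiHZTADeHdkWcypmb3//szd7u7czLu7u7uqmIiIiIiIiIdTEBRndlae/bqs7//szN7u7LqZmIiJmquId3d4iHiIdSEBJGiIm//8qs7//cu87u7Jd3dlVVZ4mneIiIiIiZhSAAI2rM3v/9qb3//bqqze25ZWZkREVmd4Z4iIiJmaljABNXrv7v/+uazv7bmIm924VVZ2RFVmZmZniImZmql0EBV3nO7c3dyprN3KmHibzJVFZ4ZEVmZmZniIiZmZh1MRWJm93Lq7u6mau6mYiKzcdEZ4hkRmZmd3eIiId3dlQyN5ms3cu7vLmImaqZiavNtTWImFRWd3iIiIiHZlVVRDJImazdzMzMuXeImZmZq92UR5mXVGeImZmYiHZVREREI1iJrMzLzMuoZ4iZmZq83IRZqpZVeJmqqZeIdlRDRUM0eIm8y7u7uoZXiZmZmavLdXqqhmeJqqqqp3dmZUVWVVeImsy7q7updVeZmZmJmqllmqmHeJqqqqq3d3d2Z3h3eIiby7qqu5dlaJmZmZiJh2eaqXeJq6qqu8dniZiIiHd3eKvMuqq6h3d4mImZmYiIeKqYeJqqqqu7t3mrqYh3Z3h4rMy6qrqHiJmYiJqpmZmImYd4mqqZqpmXm8upd2ZomIm93LqquYiZmZmZmqqZmZiYdniZmIiHeIisupd2Znmpis7cuqupeJmaqZqqqpmZmIdlZ4d3dmZ4mbuph3Znmqmb3cuqqpd4maqqq7u6mIiZdlVodmdlVoqqu5iHd3iaqZvduqqpd4qqq7u8y7uod4mGZ4h3eHd5q7u6mIh3eKqqq8uqqqh5q7q7vMzLuqhmiod4iIiZiau7q7qYiHd5q7qquqqqmJrMu7vMzLqqmFWbl3eImqqqu7qbqZiIh4mruqqqqqqYm7u7vMu7qZiHVZuXd5u7uru6qYmZmIiHiau6mZqqmHiZqqqru7qod4dFmoZ5zcuqu6mYiImYiIiJq6qZmqqHeJmYiJmrupdmdjSJh5zcqYmqmYiIiZmYiIiaqpmaqYeJqpiIiruodmZ1I3mJzbl3eJmYeIeJmZmYiJqqmZqZiJqqmZmrzJVFVnQkirzshmZ4iYh4mImZmZmImrqZmZiImamZqr3bYzVWVEe97tlmZ4iZmImZmZmZmZmrupmZiIiZmZqrztgyRWd3i+/9p2eJmqqpqrmZmIiZmru6mZmIiJmqqrzdpCNXiZms3cqHeJq7u7u7uImZmZqqqpmZmYiImqu7zttiNnmpiJmZiHeIq7u7q7umeJqqqqqYiIiZiIiau7zetzR5mZdmd2Zmd3iruqqqqZZ4mqmaqpiIiJmIiavMvN2VWKqHZVVlVWZniamZmqqZiImZmZmqmIiZmYiavMu73JaKp2VVVmZmZ4qqqZmZqqqqqqmZmqqoiJmZmaq7urzcl3dkRVVWd3iazMy6qqqqu8qru7u6u6h4mZmaqrqqvNx0MzNFREZ4iazdzLu7qqu7yazMzLu7uIiZmZqqqpq82kETRFVERniJrMzLzLu7u7u6vMzLqqu5iImZmaqZmr3IITVmZlVniImru7u8u7zMuqu7u6qqq7l3eImaqZmrzcczZ3d3d3mZmrzLu7u7zMy7u7qqqpqsyFZ4maqpmrzduFV4iIiIiaqr3cu7u7u7u7zaqZmqqs2mVomZqpmru7uoZniIiZmZqr3tyqu7u6qrvNmZmaqrzIVomZmZmZmZmrp2eIiZqZq7zuypq7zLmaq8yIiaqqvKZomZiZmZmImb23VoiZqqqqrN25mrzLqZmrvIiJqpm8pmiZiJmZmJmrzbZXiZqqqqqrzKmKvMupmavM"/>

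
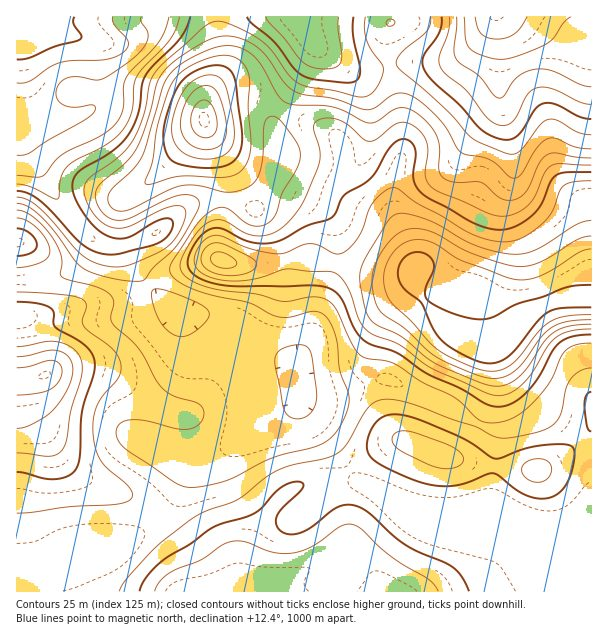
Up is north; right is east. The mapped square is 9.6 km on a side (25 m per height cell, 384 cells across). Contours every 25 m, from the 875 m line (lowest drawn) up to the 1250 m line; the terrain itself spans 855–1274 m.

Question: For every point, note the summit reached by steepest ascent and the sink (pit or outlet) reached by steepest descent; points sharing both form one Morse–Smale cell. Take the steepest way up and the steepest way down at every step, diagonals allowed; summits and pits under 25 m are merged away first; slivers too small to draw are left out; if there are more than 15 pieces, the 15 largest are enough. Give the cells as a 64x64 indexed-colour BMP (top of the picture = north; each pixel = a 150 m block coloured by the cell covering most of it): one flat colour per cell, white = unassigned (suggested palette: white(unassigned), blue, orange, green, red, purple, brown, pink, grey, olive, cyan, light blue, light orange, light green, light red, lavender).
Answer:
<image width="64" height="64" href="data:image/bmp;base64,Qk12CAAAAAAAAHYAAAAoAAAAQAAAAEAAAAABAAQAAAAAAAAIAAATCwAAEwsAABAAAAAAAAAA////ALR3HwAOf/8ALKAsACgn1gC9Z5QAS1aMAMJ34wB/f38AIr28AM++FwDox64AeLv/AIrfmACWmP8A1bDFADMzMzMzMzMzMzMzMzMzMzMzMzMzMzMzMzMzMzMzMzMzMzMzMzMzMzMzMzMzMzMzMzMzMzMzMzMzMzMzMzMzMzMREREzMzMzMzMzMzMzMzMzMzMzMzMzMzMzMzMzMzMzORERERMzMzMzMzMzMzMzMzMzMzMzMzMzMzMzMzMzMzOZERERETMzMzMzMzMzMzMzMzMzMzMzMzMzMzMzMzMzmZkREREREREzMzMzMzMzMzMzMzMzMzMzMzMzMzMzMzmZmREREREREREzMzMzMzMzMzMzMzMzMzMzMzMzMzMzmZmZERERERERERMzMzMzMzMzMzMzMzMzMzMzMzMzM5mZmZkRERERERERETMzMzMzMzMzMzMzMzMzN3d3d3mZmZmZmREREREREREREzMzMzMzMzMzMzMzMzd3d3d3eZmZmZmZERERERERERERMzMzMzMzMzMzMzM3d3d3d3d5mZmZmZkREREREREREREzMzMzMzMzMzMzM3d3d3d3d3mZmZmZmRERERERERERERMzMzMzMzMzMzN3d3d3d3d3eZmZmZmZEREREREREREREzMzMzMzMzMzN3d3d3d3d3d5mZmZmZkRERERERERERETMzMzMzMzMzN3d3d3d3d3d3mZmZmZmRERERERERERERERMzMzMzMzM3d3d3d3d3d3eZmZmZmZERERERERERERERERMzMzMzM3d3d3d3d3d3d3mZmZmZ0RERERERERERERERETMzMzM3d3d3d3d3d3d3eZmZmZ3RERERERERERERERERETMzM3d3d3d3d3d3d3RESZmZ3dEREREREREREREREREREzMzd3d3d3d3d3d0RERESZ3d0REREREREREREREREREREzd3d3d3d3d3dERERERE3d3RERERERERERERERERERERF3d3d3d3d3RERERERERN3dEREREREREREREREREREREURER3d3d0RERERERERE3d0RERERERERERERERERERERRERERHdERERERERERETd3RERERERERERERERERERERFERERERERERERERERERE3dEREREREREREREREREe7hFERERERERERERERERERERN0RERERERERERERER7u7mZmRERERERERERERERERERERBEREREREREREREe7u7mZmZEREREREREREREREREREREEREREREREREREe7u7mZmZmREREREREREREREREREREQREREREREREREe7u7mZmZmZERERERERERERERERERERBERERERERERER7u5mZmZmZkREREREREREREREIkREREERERERERERERZmZmZmZmZmZEREREREREREREIiJEREQREREREREREWZmZmZmZmZmZkREREREREREREIiIiIkRBEREREREREWZmZmZmZmZmZmZEREREREREREIiIiIiIiEREREREREWZmZmZmZmZmZmZkRERERERERCIiIiIiIiLMzMERERERZmZmZmZmZmZmZmRERERERCIiIiIiIiIiIszMzMERERZmZmZmZmZmZmZmZEREREQiIiIiIiIiIiIizMzMzBERFmZmZmZmZmZmZmZmRERERCIiIiIiIiIiIiLMzMzMEREWZmZmZmZmZmZmZmZEREREIiIiIiIiIiIiIszMzMxVVVVWZmZmZmZmZmZmZkREREIiIiIiIiIiIiIizMzMxVVVVVVmZmZmZmZmZmZkREREgiIiIiIiIiIiIiLMzMxVVVVVVVZmZmZmZmZmZmREREgiIiIiIiIiIiIiIszMxVVVVVVVVVZmZmZmZmZmREREiCIiIiIiIiIiIiIizMzFVVVVVVVVVVZlVVZmZkRERIiIIiIiIiIiIiIiIiLMzFVVVVVVVVVVVVVVVWZERERIiIgiIiIiIiIiIiIiIszFVVVVVVVVVVVVVVVVZEREREiIiCIiIiIiIiIiIiIizMVVVVVVVVVVVVVVVVVUREREiIiIIiIiIiIiIiIiIiLMVVVVVVVVVVVVVVVVVVRERESIiIiCIiIiIiIiIiIiIsxVVVVVVVVVVVVVVVVVVERERIiIiIIiIiIiIiIiIiIixVVVVVVVVVVVVVVVVVVUREREiIiIgiIiIiIiIiIiIiKlVVVVVVVVVVVVVVVVVVRERESIiIiCIiIiIiIiIiIiIqpVVVVVVVVVVVVVVVVVVEREiIiIiIIiIiIiIiIiIiIiqqVVVVVVVVVVVVVVVVVURIiIiIiIgiIiIiIiIiIiIiKqqqqqVVVVVVVVVVVVVVSIiIiIiIiCIiIiIiIiIiIiIqqqqqqlVVVVVVVbVVVVu4iIiIiIiCIiIiIiIiIiIiIiqqqqqqVVVVVVVVu7u7u7iIiIiIiIIiIiIiIiIiIiIiKqqqqqpVVVVVVVVbu7u7u4iIiIiIgiIiIiIiIiIiIiIqqqqqqlVVVVVVVVW7u7u7uIiIiIiCIiIiIiIiIiIiIiqqqqqqVVVVVVVVVbu7u7u4iIiIiIIiIiIiIiIiIiIiKqqqqqpVVVVVVVVVu7u7u7uIiIiIIiIiIiIiIiIiIiIqqqqqqlVVVVVVVVW7u7u7u4iIiIgiIiIiIiIiIiIiIiqqqqqlVVVVVVVVVbu7u7u7iIiIiCIiIiIiIiIiIiIiKqpVVVVVVVVVVVVbu7u7u7iIiIiIIiIiIiIiIiIiIiIqVVVVVVVVVVVVVVu7u7u7uIiIiIiCIiIiIiIiIiIiIi"/>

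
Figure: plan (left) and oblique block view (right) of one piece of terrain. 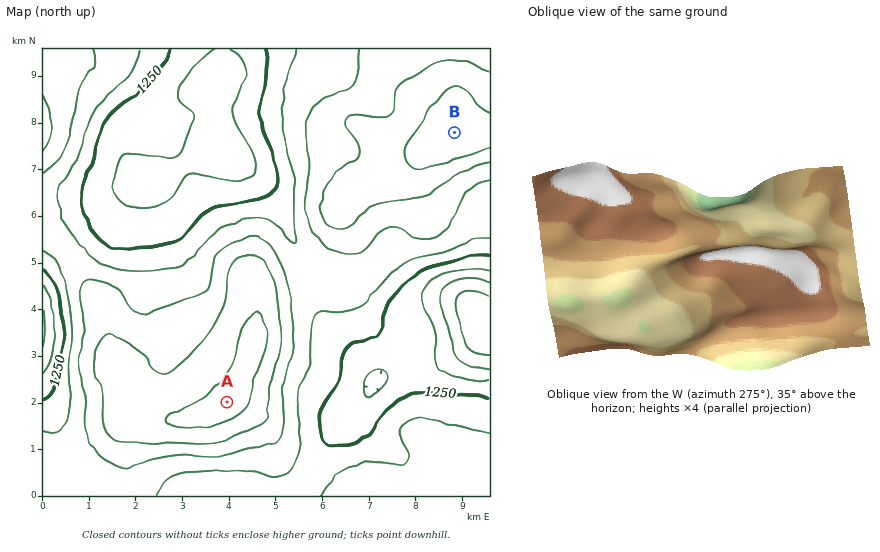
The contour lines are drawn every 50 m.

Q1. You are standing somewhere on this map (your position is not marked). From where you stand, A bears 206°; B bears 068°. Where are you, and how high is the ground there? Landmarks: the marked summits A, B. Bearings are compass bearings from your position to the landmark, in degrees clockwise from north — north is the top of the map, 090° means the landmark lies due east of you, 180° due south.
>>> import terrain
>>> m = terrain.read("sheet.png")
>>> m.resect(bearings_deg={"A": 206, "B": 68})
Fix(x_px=335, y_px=181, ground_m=1410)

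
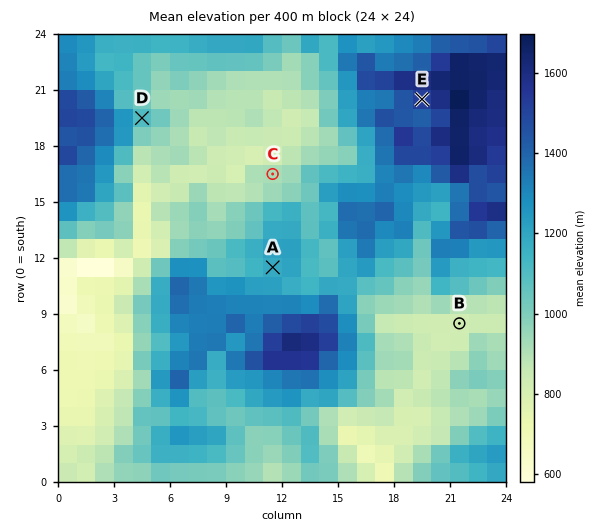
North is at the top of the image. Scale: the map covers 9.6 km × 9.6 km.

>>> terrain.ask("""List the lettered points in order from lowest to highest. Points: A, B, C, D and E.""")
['B', 'C', 'D', 'A', 'E']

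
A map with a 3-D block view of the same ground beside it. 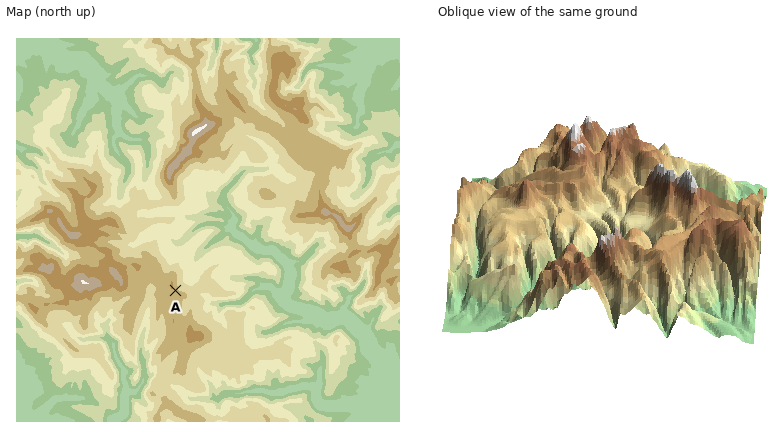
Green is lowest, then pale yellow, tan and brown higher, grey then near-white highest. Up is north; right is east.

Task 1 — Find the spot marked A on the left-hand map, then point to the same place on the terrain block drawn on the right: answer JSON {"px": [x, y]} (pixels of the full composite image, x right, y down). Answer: {"px": [563, 186]}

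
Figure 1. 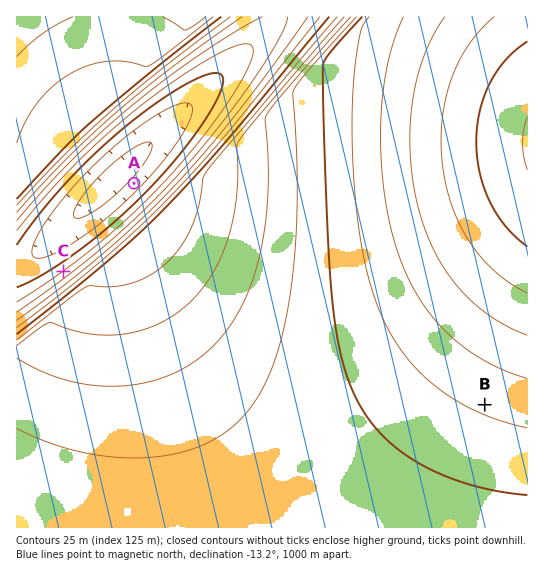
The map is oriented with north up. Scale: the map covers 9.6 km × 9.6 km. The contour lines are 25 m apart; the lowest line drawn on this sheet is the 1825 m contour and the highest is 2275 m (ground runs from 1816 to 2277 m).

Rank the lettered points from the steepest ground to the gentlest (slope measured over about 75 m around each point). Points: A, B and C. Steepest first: C A B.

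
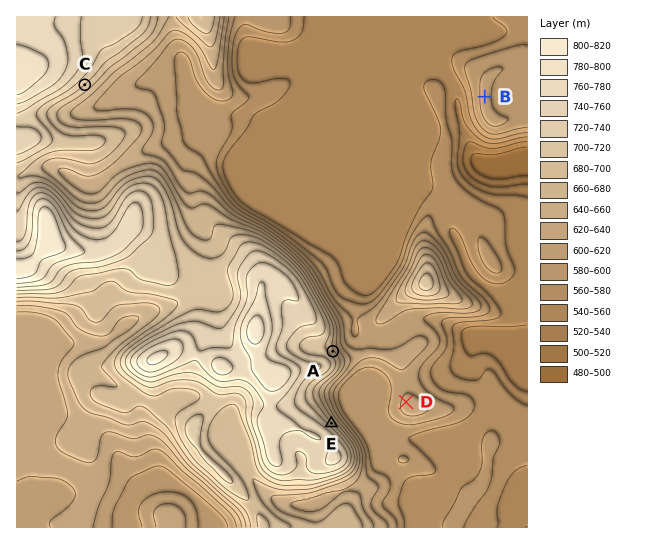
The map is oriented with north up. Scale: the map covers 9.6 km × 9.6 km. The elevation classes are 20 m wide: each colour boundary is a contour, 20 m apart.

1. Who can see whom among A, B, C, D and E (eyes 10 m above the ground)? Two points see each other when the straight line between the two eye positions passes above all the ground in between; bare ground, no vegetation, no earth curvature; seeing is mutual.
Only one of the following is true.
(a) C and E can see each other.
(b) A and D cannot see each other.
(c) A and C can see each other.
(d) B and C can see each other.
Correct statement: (d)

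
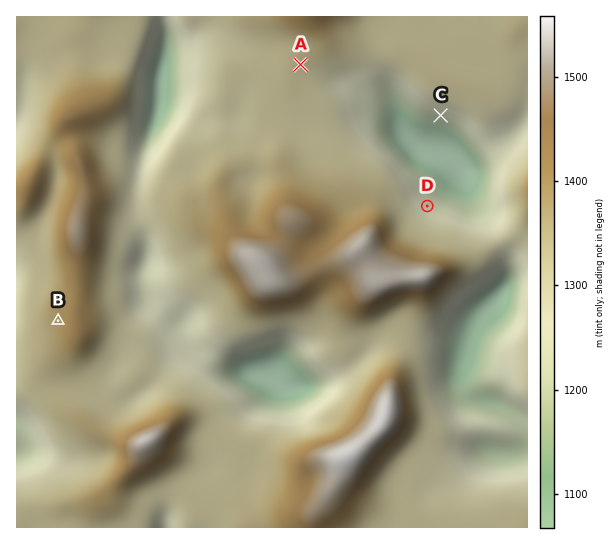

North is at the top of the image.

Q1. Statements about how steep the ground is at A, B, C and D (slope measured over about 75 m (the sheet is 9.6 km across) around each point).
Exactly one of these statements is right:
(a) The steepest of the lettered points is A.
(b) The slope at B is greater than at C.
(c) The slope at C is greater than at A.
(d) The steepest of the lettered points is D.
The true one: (c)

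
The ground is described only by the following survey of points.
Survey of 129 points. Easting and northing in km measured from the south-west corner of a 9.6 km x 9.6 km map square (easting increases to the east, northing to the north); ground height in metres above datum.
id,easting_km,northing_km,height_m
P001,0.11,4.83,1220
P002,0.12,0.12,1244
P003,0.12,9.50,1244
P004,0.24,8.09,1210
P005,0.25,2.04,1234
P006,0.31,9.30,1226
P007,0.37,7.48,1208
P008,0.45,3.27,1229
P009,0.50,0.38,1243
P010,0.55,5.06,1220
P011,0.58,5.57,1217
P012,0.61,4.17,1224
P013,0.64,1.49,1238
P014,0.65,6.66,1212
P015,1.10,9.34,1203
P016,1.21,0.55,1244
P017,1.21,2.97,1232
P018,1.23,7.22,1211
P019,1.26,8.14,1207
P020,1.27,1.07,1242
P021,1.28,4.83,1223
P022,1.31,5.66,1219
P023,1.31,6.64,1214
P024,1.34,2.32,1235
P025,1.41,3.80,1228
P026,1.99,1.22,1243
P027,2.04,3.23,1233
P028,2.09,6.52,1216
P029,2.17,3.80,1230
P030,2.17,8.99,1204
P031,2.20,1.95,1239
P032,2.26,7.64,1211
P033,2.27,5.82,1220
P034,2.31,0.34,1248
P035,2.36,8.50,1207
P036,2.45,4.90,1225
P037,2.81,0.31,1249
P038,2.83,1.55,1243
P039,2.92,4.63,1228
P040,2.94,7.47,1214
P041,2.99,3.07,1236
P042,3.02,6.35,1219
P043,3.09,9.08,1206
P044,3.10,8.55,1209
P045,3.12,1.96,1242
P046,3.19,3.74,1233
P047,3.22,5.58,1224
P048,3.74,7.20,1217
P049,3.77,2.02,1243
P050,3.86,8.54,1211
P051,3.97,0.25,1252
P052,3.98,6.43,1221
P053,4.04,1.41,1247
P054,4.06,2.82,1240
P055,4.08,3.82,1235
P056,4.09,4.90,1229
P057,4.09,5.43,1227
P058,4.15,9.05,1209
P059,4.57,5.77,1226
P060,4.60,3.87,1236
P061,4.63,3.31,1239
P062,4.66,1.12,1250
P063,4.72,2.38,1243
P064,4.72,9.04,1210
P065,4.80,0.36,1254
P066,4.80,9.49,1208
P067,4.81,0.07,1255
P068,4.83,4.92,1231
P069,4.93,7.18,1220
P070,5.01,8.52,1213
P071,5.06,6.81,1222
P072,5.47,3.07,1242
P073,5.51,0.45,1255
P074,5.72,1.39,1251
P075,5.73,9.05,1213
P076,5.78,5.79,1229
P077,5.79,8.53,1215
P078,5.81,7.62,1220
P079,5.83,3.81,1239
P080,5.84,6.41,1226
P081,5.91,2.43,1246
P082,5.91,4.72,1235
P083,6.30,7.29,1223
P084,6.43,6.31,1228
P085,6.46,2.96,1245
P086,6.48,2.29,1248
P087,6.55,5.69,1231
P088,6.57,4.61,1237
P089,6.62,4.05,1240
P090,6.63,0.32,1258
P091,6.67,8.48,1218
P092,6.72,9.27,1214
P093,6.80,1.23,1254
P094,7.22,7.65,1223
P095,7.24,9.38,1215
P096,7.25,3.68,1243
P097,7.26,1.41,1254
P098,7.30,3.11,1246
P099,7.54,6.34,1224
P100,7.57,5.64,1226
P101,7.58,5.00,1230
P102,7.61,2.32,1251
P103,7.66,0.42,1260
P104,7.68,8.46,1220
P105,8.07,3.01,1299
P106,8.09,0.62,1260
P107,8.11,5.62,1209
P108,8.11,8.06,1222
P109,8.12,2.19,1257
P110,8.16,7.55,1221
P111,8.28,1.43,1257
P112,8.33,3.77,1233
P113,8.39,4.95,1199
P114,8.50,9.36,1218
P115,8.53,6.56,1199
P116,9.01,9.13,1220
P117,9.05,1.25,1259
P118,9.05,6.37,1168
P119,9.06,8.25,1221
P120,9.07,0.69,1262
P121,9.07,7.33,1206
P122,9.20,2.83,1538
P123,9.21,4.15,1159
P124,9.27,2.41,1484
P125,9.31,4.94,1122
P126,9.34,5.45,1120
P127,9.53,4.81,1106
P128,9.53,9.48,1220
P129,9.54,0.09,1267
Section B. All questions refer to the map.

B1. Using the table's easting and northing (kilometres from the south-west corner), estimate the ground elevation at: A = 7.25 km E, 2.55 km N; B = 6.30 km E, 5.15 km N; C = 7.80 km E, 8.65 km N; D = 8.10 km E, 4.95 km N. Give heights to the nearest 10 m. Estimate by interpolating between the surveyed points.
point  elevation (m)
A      1250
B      1230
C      1220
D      1220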